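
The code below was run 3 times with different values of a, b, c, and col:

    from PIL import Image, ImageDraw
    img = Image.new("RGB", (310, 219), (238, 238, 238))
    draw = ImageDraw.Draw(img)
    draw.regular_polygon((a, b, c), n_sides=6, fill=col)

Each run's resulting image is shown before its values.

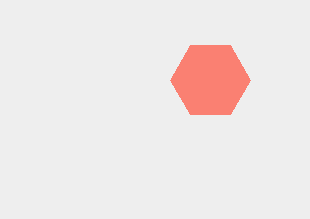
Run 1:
a = 210, b = 80, c = 40, col = 'salmon'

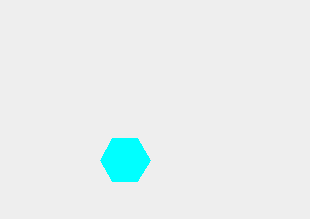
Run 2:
a = 125; b = 160; c = 25; col = 'cyan'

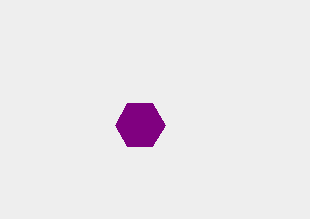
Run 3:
a = 140; b = 125; c = 25; col = 'purple'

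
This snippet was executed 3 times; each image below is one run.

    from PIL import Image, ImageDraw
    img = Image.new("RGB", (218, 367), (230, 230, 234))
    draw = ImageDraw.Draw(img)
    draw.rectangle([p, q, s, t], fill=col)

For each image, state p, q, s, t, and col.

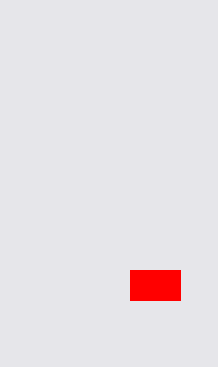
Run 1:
p = 130, q = 270, s = 180, t = 300, col = 'red'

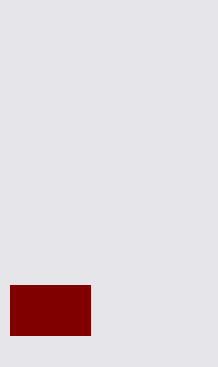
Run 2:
p = 10; q = 285; s = 90; t = 335; col = 'maroon'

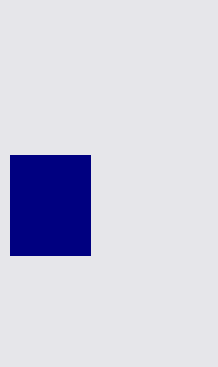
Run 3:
p = 10; q = 155; s = 90; t = 255; col = 'navy'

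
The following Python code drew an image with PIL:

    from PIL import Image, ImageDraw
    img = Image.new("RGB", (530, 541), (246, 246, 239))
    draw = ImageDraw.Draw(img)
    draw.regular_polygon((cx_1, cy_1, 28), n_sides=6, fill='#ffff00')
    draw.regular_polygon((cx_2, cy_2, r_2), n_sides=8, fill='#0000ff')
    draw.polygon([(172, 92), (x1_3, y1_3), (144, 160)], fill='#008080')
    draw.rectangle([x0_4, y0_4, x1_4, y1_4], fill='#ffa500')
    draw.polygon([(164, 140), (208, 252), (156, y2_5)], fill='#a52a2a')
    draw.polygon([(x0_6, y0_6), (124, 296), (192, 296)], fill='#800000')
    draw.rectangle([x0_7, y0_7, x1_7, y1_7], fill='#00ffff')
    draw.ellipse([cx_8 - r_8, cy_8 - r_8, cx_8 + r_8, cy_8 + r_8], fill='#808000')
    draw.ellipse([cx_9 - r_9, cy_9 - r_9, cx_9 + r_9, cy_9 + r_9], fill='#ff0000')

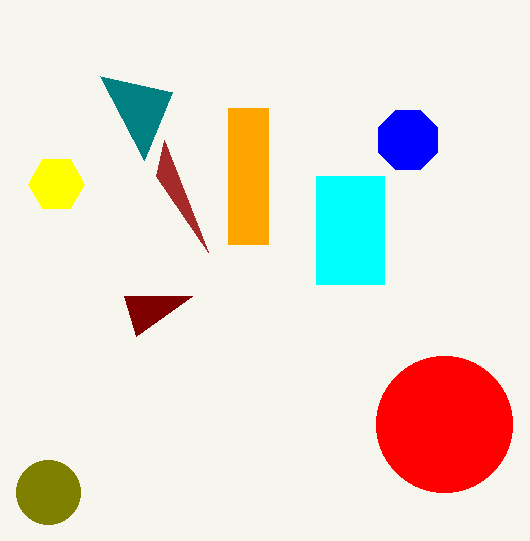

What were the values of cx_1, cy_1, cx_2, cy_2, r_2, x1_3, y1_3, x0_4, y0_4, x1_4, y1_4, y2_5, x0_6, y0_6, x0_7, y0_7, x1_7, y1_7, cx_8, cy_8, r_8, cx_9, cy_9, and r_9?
cx_1 = 56; cy_1 = 184; cx_2 = 408; cy_2 = 140; r_2 = 32; x1_3 = 100; y1_3 = 76; x0_4 = 228; y0_4 = 108; x1_4 = 268; y1_4 = 244; y2_5 = 176; x0_6 = 136; y0_6 = 336; x0_7 = 316; y0_7 = 176; x1_7 = 384; y1_7 = 284; cx_8 = 48; cy_8 = 492; r_8 = 32; cx_9 = 444; cy_9 = 424; r_9 = 68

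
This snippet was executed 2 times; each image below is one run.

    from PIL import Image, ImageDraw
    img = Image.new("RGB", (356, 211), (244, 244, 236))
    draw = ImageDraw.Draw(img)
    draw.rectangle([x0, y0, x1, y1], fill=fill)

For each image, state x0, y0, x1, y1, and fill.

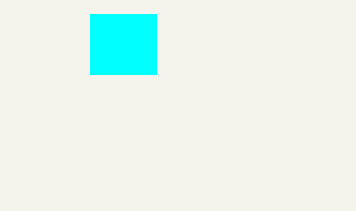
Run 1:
x0 = 90; y0 = 14; x1 = 156; y1 = 74; fill = 'cyan'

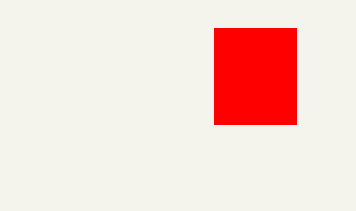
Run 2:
x0 = 214, y0 = 28, x1 = 296, y1 = 124, fill = 'red'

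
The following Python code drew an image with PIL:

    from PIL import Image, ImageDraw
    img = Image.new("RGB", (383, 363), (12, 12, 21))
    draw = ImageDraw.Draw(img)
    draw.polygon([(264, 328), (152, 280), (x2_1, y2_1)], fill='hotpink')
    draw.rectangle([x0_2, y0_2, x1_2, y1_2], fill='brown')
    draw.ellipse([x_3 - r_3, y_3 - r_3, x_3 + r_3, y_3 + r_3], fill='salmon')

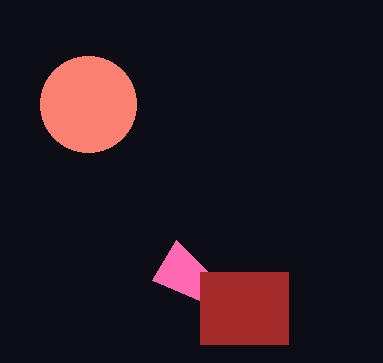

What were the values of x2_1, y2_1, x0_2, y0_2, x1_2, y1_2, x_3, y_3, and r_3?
x2_1 = 176; y2_1 = 240; x0_2 = 200; y0_2 = 272; x1_2 = 288; y1_2 = 344; x_3 = 88; y_3 = 104; r_3 = 48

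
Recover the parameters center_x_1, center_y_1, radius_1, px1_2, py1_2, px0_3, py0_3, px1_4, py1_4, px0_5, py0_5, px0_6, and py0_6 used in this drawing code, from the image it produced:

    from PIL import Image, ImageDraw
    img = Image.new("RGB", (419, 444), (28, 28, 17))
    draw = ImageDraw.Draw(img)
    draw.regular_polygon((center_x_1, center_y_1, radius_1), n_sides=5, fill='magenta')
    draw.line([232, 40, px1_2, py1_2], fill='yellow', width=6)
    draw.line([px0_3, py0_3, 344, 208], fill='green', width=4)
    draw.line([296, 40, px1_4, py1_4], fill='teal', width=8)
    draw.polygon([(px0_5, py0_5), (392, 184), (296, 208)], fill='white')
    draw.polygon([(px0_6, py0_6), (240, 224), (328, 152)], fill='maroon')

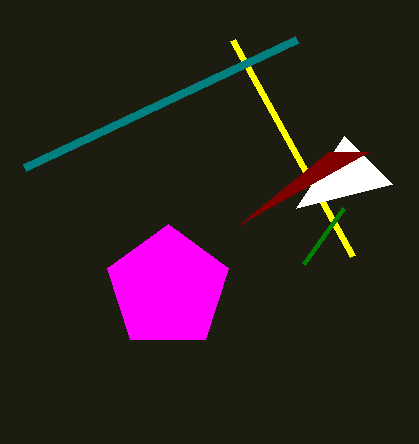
center_x_1 = 168
center_y_1 = 288
radius_1 = 64
px1_2 = 352
py1_2 = 256
px0_3 = 304
py0_3 = 264
px1_4 = 24
py1_4 = 168
px0_5 = 344
py0_5 = 136
px0_6 = 368
py0_6 = 152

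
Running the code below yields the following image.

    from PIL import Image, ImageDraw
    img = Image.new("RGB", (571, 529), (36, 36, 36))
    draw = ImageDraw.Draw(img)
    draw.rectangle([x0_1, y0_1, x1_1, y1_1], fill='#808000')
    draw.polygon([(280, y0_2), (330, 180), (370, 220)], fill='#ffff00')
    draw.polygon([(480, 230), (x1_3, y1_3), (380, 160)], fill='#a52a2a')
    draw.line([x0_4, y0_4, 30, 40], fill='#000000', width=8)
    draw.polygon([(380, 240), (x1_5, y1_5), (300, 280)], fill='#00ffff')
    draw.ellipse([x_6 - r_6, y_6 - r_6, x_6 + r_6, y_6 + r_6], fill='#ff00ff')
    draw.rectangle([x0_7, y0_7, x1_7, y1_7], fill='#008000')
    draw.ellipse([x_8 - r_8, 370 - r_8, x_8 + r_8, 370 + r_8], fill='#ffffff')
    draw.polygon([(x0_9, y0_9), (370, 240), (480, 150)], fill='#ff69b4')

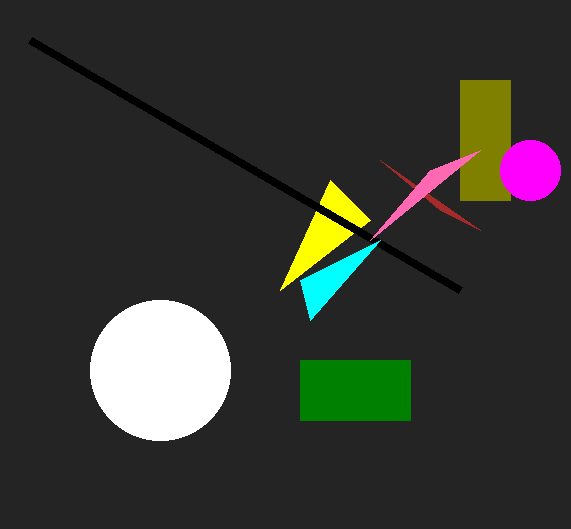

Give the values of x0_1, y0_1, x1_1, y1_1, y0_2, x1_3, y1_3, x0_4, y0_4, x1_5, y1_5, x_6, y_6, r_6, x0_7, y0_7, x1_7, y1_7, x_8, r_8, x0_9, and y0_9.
x0_1 = 460
y0_1 = 80
x1_1 = 510
y1_1 = 200
y0_2 = 290
x1_3 = 440
y1_3 = 210
x0_4 = 460
y0_4 = 290
x1_5 = 310
y1_5 = 320
x_6 = 530
y_6 = 170
r_6 = 30
x0_7 = 300
y0_7 = 360
x1_7 = 410
y1_7 = 420
x_8 = 160
r_8 = 70
x0_9 = 430
y0_9 = 170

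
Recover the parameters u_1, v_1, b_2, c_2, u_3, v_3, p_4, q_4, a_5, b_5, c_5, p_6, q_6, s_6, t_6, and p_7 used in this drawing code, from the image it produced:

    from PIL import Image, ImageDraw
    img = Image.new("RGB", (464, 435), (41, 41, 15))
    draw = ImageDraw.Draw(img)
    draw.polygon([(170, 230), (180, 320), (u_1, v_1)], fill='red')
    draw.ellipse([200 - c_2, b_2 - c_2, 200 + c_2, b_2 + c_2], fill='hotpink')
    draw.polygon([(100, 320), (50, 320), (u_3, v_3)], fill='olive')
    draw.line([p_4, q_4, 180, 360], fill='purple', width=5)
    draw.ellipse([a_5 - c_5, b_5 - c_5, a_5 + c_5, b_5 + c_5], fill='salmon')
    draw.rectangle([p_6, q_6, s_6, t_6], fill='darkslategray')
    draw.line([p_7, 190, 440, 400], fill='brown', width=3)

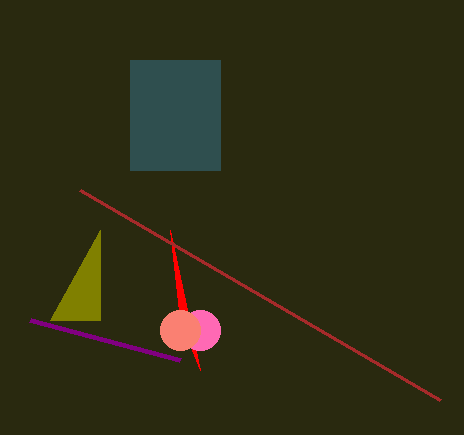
u_1 = 200; v_1 = 370; b_2 = 330; c_2 = 20; u_3 = 100; v_3 = 230; p_4 = 30; q_4 = 320; a_5 = 180; b_5 = 330; c_5 = 20; p_6 = 130; q_6 = 60; s_6 = 220; t_6 = 170; p_7 = 80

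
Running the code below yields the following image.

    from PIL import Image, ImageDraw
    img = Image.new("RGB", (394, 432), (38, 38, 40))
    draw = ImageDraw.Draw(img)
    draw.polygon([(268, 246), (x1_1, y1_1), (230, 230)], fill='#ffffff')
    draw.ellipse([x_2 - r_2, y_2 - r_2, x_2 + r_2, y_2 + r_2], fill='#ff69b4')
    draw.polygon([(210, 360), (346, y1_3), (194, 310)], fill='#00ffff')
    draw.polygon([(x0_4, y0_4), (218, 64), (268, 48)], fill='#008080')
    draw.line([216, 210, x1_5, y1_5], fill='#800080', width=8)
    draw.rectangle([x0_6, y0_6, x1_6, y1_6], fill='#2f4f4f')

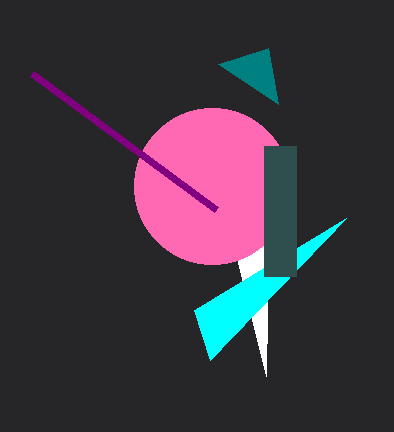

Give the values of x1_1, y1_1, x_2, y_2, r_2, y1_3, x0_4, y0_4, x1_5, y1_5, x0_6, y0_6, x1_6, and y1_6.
x1_1 = 266; y1_1 = 376; x_2 = 212; y_2 = 186; r_2 = 78; y1_3 = 218; x0_4 = 278; y0_4 = 104; x1_5 = 32; y1_5 = 74; x0_6 = 264; y0_6 = 146; x1_6 = 296; y1_6 = 276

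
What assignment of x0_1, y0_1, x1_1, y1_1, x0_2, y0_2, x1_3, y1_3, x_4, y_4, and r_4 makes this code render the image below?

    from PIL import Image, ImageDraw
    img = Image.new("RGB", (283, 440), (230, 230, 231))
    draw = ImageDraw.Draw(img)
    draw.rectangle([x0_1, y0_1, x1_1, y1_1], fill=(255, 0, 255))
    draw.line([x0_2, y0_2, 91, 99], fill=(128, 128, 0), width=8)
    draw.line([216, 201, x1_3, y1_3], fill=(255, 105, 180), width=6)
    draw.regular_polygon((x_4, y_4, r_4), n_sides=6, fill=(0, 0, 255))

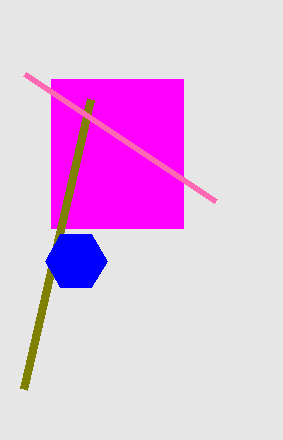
x0_1 = 51; y0_1 = 79; x1_1 = 183; y1_1 = 228; x0_2 = 24; y0_2 = 389; x1_3 = 25; y1_3 = 74; x_4 = 76; y_4 = 261; r_4 = 31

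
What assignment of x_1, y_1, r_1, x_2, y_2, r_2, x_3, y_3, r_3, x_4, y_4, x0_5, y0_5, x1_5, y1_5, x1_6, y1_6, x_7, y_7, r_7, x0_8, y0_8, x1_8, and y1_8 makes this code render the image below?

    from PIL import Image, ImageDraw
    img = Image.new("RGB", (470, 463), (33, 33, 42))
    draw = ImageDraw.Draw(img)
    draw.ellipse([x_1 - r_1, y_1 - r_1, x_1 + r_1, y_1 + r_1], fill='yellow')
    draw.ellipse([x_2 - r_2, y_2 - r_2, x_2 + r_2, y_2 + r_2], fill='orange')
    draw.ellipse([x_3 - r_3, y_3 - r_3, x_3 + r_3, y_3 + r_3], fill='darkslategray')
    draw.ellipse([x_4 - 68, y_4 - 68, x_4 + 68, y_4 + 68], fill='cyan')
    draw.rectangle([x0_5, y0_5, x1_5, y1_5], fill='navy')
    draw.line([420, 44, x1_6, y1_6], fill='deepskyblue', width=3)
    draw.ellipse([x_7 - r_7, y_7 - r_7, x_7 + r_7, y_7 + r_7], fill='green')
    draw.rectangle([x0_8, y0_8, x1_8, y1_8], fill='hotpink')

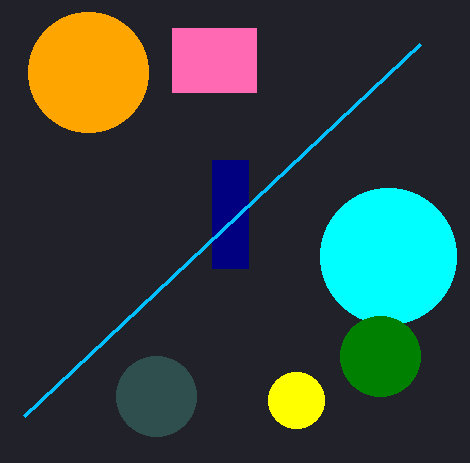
x_1 = 296, y_1 = 400, r_1 = 28, x_2 = 88, y_2 = 72, r_2 = 60, x_3 = 156, y_3 = 396, r_3 = 40, x_4 = 388, y_4 = 256, x0_5 = 212, y0_5 = 160, x1_5 = 248, y1_5 = 268, x1_6 = 24, y1_6 = 416, x_7 = 380, y_7 = 356, r_7 = 40, x0_8 = 172, y0_8 = 28, x1_8 = 256, y1_8 = 92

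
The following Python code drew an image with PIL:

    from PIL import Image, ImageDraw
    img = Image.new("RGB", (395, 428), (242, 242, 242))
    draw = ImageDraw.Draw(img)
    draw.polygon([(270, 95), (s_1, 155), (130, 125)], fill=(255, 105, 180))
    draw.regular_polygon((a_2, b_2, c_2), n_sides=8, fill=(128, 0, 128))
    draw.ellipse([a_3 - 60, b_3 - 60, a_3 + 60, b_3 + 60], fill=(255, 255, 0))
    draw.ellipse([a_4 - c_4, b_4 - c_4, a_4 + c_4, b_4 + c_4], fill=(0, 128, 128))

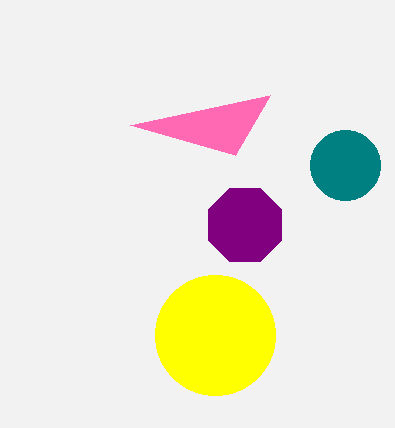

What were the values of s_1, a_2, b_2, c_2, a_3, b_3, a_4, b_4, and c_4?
s_1 = 235
a_2 = 245
b_2 = 225
c_2 = 40
a_3 = 215
b_3 = 335
a_4 = 345
b_4 = 165
c_4 = 35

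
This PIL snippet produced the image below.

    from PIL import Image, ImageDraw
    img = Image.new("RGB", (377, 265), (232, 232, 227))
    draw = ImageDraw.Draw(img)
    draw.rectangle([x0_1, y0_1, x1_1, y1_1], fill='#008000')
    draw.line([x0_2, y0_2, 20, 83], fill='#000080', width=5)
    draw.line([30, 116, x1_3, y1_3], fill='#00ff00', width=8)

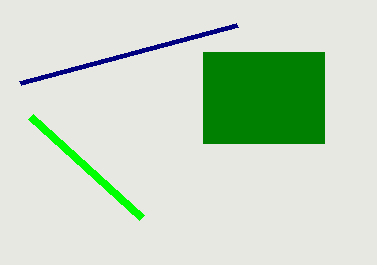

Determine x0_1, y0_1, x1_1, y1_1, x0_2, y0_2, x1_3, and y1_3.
x0_1 = 203
y0_1 = 52
x1_1 = 324
y1_1 = 143
x0_2 = 237
y0_2 = 25
x1_3 = 141
y1_3 = 217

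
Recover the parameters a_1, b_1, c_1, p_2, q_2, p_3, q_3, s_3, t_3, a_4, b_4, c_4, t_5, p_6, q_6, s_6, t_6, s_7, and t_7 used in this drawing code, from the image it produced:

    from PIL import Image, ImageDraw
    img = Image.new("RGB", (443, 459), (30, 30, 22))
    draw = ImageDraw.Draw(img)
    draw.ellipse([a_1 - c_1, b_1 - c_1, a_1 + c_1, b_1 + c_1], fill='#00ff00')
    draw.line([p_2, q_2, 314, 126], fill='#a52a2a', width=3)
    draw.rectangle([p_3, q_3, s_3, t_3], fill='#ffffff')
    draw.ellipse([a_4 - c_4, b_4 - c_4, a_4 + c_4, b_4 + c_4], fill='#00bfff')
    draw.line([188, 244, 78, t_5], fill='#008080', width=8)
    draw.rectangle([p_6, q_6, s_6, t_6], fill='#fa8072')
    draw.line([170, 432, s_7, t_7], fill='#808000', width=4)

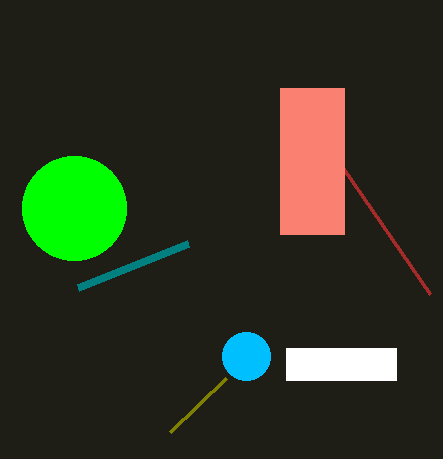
a_1 = 74, b_1 = 208, c_1 = 52, p_2 = 430, q_2 = 294, p_3 = 286, q_3 = 348, s_3 = 396, t_3 = 380, a_4 = 246, b_4 = 356, c_4 = 24, t_5 = 288, p_6 = 280, q_6 = 88, s_6 = 344, t_6 = 234, s_7 = 226, t_7 = 378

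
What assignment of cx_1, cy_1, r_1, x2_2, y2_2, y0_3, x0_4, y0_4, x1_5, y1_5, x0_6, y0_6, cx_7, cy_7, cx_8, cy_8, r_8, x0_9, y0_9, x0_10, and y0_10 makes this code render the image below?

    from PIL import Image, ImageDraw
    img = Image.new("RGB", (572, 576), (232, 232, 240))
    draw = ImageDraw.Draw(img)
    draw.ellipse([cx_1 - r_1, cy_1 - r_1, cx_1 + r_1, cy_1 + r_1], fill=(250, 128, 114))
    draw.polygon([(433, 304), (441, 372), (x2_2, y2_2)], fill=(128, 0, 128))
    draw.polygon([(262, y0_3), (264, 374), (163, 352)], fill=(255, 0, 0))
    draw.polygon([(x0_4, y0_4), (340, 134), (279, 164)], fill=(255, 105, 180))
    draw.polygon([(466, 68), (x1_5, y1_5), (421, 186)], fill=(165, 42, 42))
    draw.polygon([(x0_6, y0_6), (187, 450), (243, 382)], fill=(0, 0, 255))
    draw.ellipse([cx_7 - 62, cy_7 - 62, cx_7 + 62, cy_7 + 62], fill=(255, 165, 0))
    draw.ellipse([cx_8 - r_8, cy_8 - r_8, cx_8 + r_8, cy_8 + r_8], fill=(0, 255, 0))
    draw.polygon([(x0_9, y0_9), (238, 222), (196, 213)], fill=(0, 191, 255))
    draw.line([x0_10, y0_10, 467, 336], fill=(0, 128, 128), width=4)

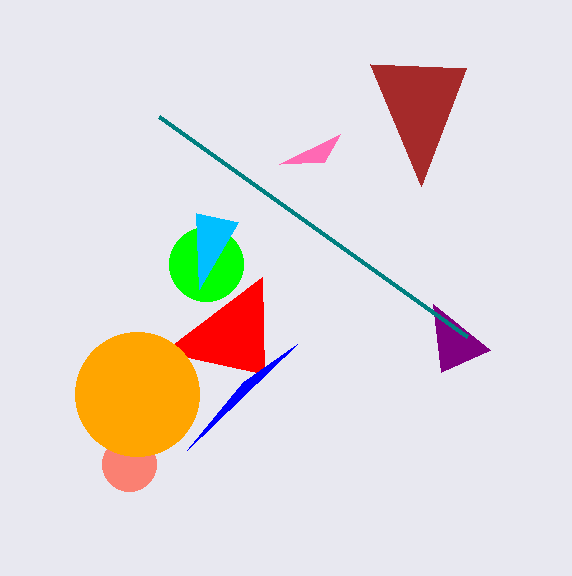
cx_1 = 129
cy_1 = 464
r_1 = 27
x2_2 = 490
y2_2 = 350
y0_3 = 277
x0_4 = 324
y0_4 = 162
x1_5 = 370
y1_5 = 64
x0_6 = 297
y0_6 = 344
cx_7 = 137
cy_7 = 394
cx_8 = 206
cy_8 = 264
r_8 = 37
x0_9 = 199
y0_9 = 289
x0_10 = 159
y0_10 = 116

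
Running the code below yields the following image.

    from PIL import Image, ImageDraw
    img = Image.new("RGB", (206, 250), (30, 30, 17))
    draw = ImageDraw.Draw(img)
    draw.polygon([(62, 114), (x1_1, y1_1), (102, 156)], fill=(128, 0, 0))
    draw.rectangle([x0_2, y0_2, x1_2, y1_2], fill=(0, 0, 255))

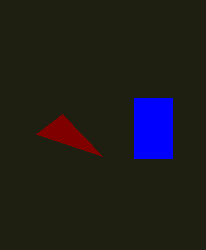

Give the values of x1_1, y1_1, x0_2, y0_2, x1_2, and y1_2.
x1_1 = 36
y1_1 = 134
x0_2 = 134
y0_2 = 98
x1_2 = 172
y1_2 = 158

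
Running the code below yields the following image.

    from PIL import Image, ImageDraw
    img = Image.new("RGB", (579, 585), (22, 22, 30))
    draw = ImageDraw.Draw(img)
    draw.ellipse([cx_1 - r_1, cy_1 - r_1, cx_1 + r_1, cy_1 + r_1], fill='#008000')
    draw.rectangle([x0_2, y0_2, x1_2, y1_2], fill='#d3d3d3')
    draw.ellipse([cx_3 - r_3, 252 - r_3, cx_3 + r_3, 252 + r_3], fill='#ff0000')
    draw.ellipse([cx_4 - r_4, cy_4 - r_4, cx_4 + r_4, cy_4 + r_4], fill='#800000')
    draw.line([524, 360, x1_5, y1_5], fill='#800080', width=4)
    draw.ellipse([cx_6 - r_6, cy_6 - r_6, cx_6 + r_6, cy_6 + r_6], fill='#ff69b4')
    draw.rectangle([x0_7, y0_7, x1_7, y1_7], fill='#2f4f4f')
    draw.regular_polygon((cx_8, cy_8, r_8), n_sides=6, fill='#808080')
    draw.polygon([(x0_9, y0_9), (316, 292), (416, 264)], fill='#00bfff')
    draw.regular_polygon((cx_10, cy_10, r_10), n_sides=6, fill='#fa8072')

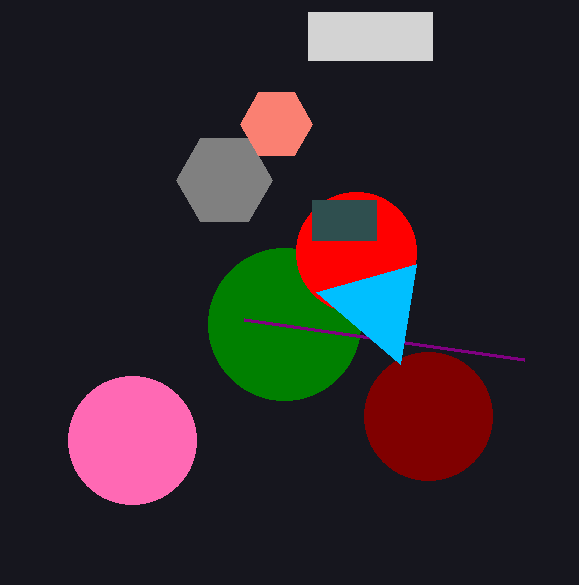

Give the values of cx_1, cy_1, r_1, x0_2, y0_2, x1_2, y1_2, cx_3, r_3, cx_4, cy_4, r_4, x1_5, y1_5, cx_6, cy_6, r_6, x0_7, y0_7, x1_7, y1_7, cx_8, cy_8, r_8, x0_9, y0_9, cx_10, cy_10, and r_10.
cx_1 = 284, cy_1 = 324, r_1 = 76, x0_2 = 308, y0_2 = 12, x1_2 = 432, y1_2 = 60, cx_3 = 356, r_3 = 60, cx_4 = 428, cy_4 = 416, r_4 = 64, x1_5 = 244, y1_5 = 320, cx_6 = 132, cy_6 = 440, r_6 = 64, x0_7 = 312, y0_7 = 200, x1_7 = 376, y1_7 = 240, cx_8 = 224, cy_8 = 180, r_8 = 48, x0_9 = 400, y0_9 = 364, cx_10 = 276, cy_10 = 124, r_10 = 36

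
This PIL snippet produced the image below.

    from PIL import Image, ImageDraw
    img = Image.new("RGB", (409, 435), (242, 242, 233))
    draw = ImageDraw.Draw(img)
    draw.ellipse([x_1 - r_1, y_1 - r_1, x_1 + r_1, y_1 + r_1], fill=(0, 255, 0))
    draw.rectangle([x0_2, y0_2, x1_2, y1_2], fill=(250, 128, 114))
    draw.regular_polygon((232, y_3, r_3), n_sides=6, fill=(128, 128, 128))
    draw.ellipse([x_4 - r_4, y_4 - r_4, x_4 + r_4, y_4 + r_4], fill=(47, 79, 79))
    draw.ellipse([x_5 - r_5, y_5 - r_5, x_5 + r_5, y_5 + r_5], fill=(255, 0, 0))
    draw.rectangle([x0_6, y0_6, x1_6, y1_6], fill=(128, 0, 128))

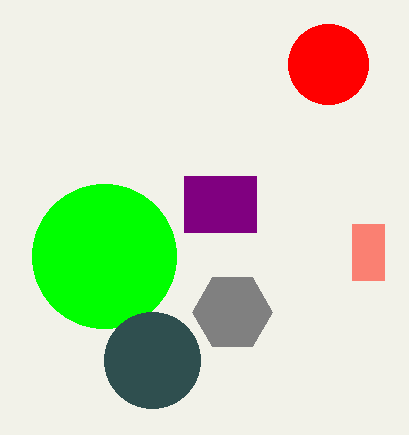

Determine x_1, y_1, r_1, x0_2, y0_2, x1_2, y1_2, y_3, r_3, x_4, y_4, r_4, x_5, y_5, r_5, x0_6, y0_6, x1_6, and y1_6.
x_1 = 104, y_1 = 256, r_1 = 72, x0_2 = 352, y0_2 = 224, x1_2 = 384, y1_2 = 280, y_3 = 312, r_3 = 40, x_4 = 152, y_4 = 360, r_4 = 48, x_5 = 328, y_5 = 64, r_5 = 40, x0_6 = 184, y0_6 = 176, x1_6 = 256, y1_6 = 232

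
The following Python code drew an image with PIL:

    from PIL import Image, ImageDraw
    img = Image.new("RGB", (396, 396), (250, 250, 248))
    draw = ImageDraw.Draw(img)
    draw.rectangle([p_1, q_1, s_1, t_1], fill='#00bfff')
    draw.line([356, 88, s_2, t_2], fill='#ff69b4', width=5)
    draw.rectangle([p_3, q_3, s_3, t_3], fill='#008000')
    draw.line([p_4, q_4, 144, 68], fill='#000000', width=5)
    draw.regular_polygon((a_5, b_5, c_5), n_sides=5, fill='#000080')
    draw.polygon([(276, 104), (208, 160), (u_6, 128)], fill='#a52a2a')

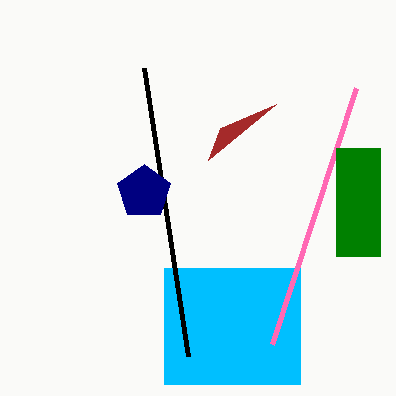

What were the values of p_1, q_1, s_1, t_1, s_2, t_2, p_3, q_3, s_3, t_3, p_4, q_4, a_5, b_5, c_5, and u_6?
p_1 = 164; q_1 = 268; s_1 = 300; t_1 = 384; s_2 = 272; t_2 = 344; p_3 = 336; q_3 = 148; s_3 = 380; t_3 = 256; p_4 = 188; q_4 = 356; a_5 = 144; b_5 = 192; c_5 = 28; u_6 = 220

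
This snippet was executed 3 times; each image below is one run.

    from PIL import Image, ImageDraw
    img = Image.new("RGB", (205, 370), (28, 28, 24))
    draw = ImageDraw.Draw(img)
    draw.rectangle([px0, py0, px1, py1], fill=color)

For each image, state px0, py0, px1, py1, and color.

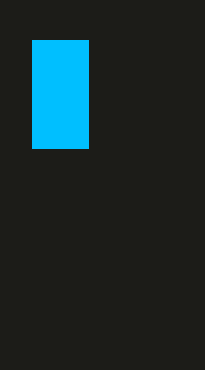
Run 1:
px0 = 32; py0 = 40; px1 = 88; py1 = 148; color = 'deepskyblue'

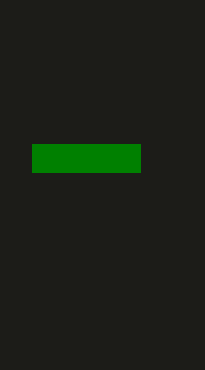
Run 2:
px0 = 32
py0 = 144
px1 = 140
py1 = 172
color = 'green'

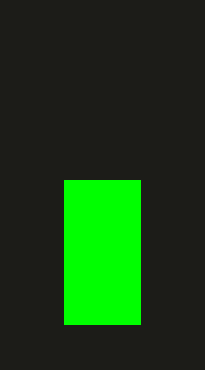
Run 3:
px0 = 64
py0 = 180
px1 = 140
py1 = 324
color = 'lime'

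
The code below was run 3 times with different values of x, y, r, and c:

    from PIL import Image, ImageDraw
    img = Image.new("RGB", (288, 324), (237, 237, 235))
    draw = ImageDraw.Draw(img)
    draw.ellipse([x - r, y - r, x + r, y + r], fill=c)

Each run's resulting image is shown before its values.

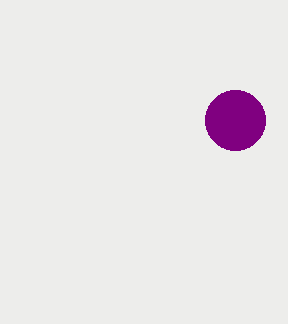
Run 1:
x = 235
y = 120
r = 30
c = 'purple'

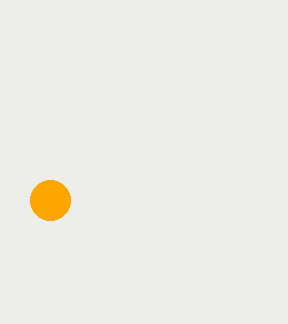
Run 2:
x = 50, y = 200, r = 20, c = 'orange'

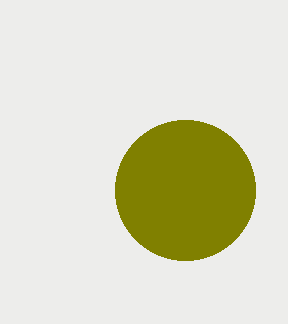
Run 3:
x = 185; y = 190; r = 70; c = 'olive'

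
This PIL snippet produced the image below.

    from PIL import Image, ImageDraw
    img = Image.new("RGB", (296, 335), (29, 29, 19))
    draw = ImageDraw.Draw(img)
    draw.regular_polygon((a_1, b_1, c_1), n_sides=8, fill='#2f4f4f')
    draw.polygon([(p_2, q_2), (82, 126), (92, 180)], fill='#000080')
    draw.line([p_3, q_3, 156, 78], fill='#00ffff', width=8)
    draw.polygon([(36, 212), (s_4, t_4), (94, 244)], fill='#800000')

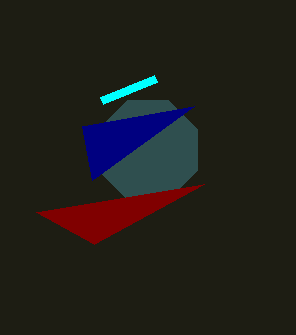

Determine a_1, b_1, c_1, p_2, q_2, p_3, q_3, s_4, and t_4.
a_1 = 148, b_1 = 150, c_1 = 54, p_2 = 194, q_2 = 106, p_3 = 102, q_3 = 100, s_4 = 204, t_4 = 184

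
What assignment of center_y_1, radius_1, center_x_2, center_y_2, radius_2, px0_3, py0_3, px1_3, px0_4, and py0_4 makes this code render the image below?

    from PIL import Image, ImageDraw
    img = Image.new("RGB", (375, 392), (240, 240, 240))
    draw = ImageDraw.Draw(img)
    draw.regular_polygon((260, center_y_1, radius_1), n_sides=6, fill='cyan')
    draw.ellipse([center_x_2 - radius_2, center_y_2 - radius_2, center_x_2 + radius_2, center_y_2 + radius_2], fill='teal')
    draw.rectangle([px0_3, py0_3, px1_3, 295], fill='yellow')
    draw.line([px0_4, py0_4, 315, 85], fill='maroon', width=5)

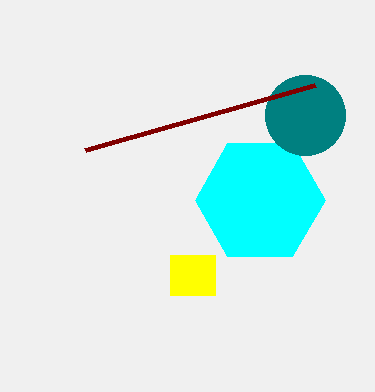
center_y_1 = 200, radius_1 = 65, center_x_2 = 305, center_y_2 = 115, radius_2 = 40, px0_3 = 170, py0_3 = 255, px1_3 = 215, px0_4 = 85, py0_4 = 150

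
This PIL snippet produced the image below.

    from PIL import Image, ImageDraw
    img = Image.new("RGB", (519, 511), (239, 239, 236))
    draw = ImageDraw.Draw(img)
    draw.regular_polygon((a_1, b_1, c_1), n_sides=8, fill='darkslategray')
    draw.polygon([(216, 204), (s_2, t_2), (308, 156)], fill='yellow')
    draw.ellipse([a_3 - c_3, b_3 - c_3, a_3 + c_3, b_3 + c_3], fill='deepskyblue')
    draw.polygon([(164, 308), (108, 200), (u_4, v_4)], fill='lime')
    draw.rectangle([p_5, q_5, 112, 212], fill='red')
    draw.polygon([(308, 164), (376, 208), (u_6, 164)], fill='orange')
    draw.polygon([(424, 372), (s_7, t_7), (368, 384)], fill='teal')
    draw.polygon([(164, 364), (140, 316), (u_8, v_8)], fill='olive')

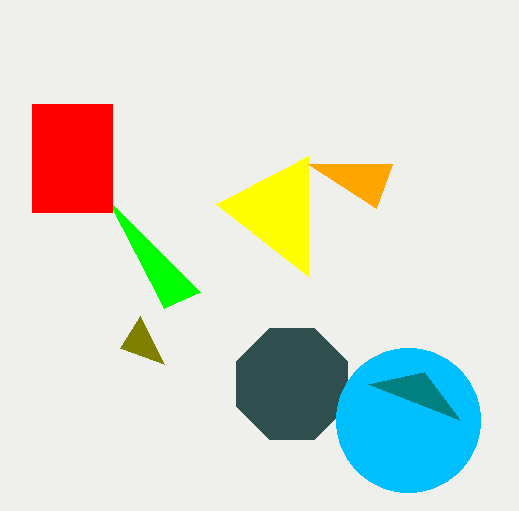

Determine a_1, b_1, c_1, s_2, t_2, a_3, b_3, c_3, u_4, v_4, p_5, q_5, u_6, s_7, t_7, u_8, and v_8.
a_1 = 292
b_1 = 384
c_1 = 60
s_2 = 308
t_2 = 276
a_3 = 408
b_3 = 420
c_3 = 72
u_4 = 200
v_4 = 292
p_5 = 32
q_5 = 104
u_6 = 392
s_7 = 460
t_7 = 420
u_8 = 120
v_8 = 348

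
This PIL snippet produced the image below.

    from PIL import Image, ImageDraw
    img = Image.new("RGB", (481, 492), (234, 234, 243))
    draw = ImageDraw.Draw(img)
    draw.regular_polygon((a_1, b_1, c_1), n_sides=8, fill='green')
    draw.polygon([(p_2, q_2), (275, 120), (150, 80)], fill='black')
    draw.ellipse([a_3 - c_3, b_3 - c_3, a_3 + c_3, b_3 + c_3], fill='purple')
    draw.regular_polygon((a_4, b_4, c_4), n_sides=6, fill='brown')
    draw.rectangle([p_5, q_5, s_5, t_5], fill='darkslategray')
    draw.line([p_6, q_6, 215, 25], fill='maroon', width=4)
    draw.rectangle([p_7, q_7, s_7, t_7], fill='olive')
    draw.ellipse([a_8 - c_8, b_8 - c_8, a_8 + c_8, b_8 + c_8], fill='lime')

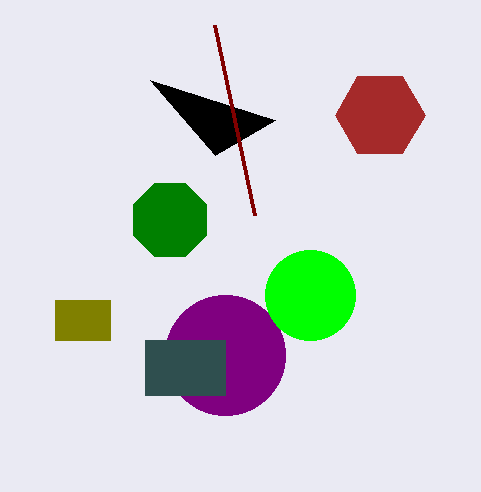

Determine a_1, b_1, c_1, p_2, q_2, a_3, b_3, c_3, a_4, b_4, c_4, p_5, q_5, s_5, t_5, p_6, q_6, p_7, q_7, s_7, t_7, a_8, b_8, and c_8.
a_1 = 170; b_1 = 220; c_1 = 40; p_2 = 215; q_2 = 155; a_3 = 225; b_3 = 355; c_3 = 60; a_4 = 380; b_4 = 115; c_4 = 45; p_5 = 145; q_5 = 340; s_5 = 225; t_5 = 395; p_6 = 255; q_6 = 215; p_7 = 55; q_7 = 300; s_7 = 110; t_7 = 340; a_8 = 310; b_8 = 295; c_8 = 45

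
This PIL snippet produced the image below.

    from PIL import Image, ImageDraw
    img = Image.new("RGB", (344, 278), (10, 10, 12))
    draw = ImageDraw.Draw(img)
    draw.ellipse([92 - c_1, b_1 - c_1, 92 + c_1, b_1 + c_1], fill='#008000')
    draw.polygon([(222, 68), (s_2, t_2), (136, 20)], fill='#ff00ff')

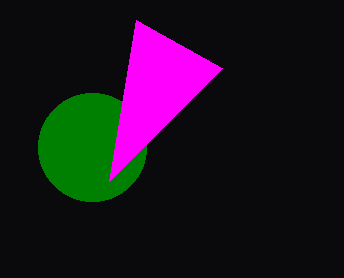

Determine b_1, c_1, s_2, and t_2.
b_1 = 147, c_1 = 54, s_2 = 109, t_2 = 181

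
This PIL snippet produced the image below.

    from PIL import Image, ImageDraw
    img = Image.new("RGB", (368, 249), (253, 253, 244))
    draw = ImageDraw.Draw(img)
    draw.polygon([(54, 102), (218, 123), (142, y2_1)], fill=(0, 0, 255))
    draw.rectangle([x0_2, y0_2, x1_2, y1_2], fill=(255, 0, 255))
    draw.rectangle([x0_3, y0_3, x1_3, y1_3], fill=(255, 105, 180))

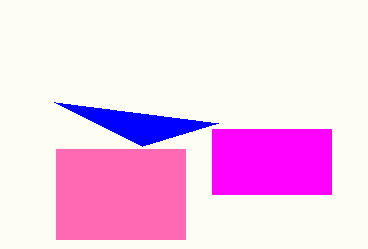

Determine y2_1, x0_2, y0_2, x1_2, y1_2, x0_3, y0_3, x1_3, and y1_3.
y2_1 = 146
x0_2 = 212
y0_2 = 129
x1_2 = 331
y1_2 = 194
x0_3 = 56
y0_3 = 149
x1_3 = 185
y1_3 = 239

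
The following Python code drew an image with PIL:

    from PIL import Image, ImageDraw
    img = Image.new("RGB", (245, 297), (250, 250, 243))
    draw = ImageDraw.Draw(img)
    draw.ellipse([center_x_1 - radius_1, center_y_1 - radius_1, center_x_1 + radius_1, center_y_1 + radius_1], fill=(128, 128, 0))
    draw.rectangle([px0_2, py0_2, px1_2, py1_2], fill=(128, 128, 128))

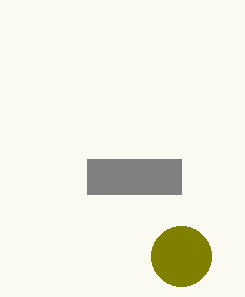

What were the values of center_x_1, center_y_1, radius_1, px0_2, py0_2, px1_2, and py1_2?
center_x_1 = 181; center_y_1 = 256; radius_1 = 30; px0_2 = 87; py0_2 = 159; px1_2 = 181; py1_2 = 194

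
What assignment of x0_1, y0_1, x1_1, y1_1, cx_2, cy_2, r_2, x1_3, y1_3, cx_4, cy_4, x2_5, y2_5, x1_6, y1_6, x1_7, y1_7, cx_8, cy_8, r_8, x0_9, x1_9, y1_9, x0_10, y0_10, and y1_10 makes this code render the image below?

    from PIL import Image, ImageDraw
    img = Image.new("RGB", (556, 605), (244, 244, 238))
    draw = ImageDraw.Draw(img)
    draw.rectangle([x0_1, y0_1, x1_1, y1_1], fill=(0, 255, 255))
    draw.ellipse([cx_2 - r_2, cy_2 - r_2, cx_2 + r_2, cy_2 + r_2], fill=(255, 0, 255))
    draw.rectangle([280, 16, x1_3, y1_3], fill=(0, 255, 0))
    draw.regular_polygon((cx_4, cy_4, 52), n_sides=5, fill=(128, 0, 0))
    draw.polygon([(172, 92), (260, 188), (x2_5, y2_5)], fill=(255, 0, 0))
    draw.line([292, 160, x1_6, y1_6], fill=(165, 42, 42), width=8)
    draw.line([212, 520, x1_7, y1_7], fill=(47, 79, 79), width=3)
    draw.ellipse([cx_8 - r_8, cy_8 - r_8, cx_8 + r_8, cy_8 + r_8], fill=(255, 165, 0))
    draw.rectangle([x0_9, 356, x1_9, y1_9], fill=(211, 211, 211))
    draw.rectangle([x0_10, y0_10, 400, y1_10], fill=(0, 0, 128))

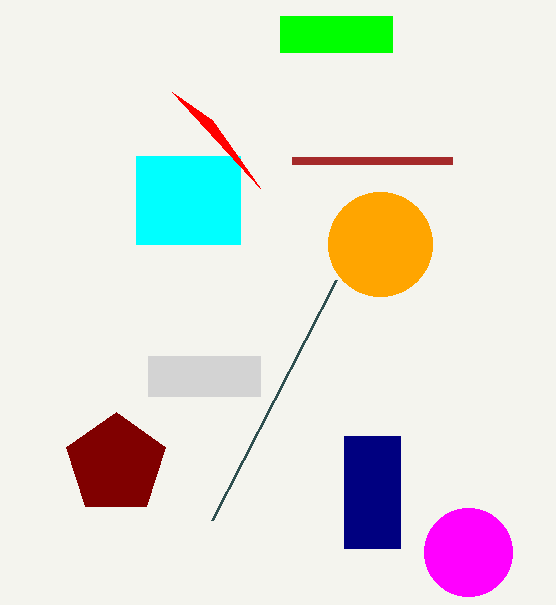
x0_1 = 136
y0_1 = 156
x1_1 = 240
y1_1 = 244
cx_2 = 468
cy_2 = 552
r_2 = 44
x1_3 = 392
y1_3 = 52
cx_4 = 116
cy_4 = 464
x2_5 = 212
y2_5 = 120
x1_6 = 452
y1_6 = 160
x1_7 = 336
y1_7 = 280
cx_8 = 380
cy_8 = 244
r_8 = 52
x0_9 = 148
x1_9 = 260
y1_9 = 396
x0_10 = 344
y0_10 = 436
y1_10 = 548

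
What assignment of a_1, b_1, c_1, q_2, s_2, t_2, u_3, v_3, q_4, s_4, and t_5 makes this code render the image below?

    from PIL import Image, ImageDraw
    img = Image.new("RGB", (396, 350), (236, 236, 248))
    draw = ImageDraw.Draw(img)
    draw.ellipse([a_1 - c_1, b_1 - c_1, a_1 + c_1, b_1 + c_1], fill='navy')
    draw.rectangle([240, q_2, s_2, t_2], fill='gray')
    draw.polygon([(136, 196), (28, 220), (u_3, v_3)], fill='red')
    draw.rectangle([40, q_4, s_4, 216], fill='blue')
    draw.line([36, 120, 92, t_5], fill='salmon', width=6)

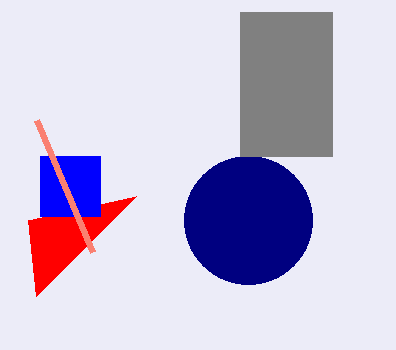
a_1 = 248, b_1 = 220, c_1 = 64, q_2 = 12, s_2 = 332, t_2 = 156, u_3 = 36, v_3 = 296, q_4 = 156, s_4 = 100, t_5 = 252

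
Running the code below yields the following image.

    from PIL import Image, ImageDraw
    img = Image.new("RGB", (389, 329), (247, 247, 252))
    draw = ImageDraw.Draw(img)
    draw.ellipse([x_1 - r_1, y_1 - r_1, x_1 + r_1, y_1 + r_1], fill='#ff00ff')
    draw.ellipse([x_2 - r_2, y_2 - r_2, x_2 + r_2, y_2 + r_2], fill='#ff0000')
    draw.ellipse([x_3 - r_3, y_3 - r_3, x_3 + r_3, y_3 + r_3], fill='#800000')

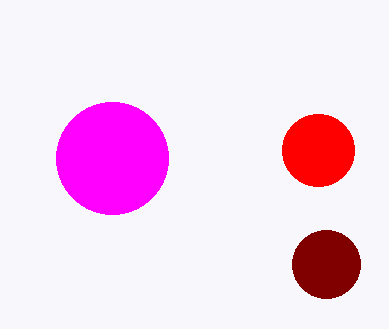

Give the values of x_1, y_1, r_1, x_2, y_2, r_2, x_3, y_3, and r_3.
x_1 = 112
y_1 = 158
r_1 = 56
x_2 = 318
y_2 = 150
r_2 = 36
x_3 = 326
y_3 = 264
r_3 = 34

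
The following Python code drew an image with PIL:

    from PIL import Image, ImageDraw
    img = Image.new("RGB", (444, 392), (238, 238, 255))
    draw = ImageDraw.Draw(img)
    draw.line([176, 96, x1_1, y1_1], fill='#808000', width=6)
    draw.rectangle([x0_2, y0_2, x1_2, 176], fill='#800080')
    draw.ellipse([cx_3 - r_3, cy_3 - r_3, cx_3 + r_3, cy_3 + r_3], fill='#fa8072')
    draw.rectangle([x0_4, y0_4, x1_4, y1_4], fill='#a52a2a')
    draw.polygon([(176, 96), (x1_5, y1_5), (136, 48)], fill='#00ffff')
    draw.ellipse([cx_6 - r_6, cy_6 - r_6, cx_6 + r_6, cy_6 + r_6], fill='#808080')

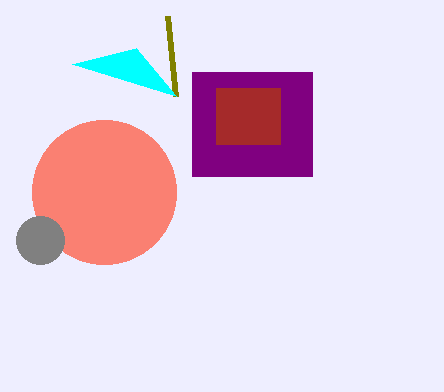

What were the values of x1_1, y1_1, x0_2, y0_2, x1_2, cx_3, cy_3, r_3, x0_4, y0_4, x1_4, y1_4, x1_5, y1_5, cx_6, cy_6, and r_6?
x1_1 = 168; y1_1 = 16; x0_2 = 192; y0_2 = 72; x1_2 = 312; cx_3 = 104; cy_3 = 192; r_3 = 72; x0_4 = 216; y0_4 = 88; x1_4 = 280; y1_4 = 144; x1_5 = 72; y1_5 = 64; cx_6 = 40; cy_6 = 240; r_6 = 24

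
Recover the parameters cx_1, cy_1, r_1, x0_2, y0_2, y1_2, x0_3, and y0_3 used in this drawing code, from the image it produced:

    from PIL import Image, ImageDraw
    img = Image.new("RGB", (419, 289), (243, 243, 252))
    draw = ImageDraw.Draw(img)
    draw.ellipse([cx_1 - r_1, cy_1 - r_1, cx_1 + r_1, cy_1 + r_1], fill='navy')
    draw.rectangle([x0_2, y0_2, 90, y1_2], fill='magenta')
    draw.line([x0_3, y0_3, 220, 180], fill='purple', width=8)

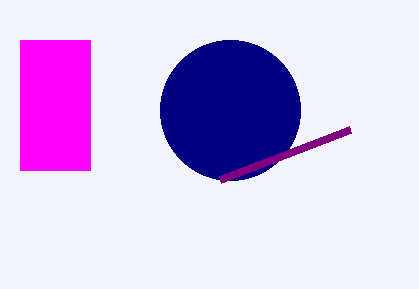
cx_1 = 230, cy_1 = 110, r_1 = 70, x0_2 = 20, y0_2 = 40, y1_2 = 170, x0_3 = 350, y0_3 = 130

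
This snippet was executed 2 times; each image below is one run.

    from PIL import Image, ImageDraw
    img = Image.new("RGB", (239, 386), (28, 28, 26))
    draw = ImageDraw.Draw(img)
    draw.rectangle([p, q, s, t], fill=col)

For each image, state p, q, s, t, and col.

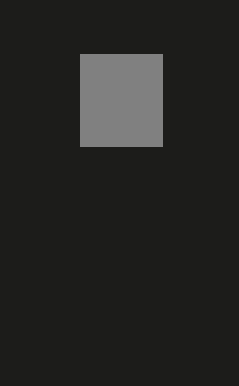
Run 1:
p = 80, q = 54, s = 162, t = 146, col = 'gray'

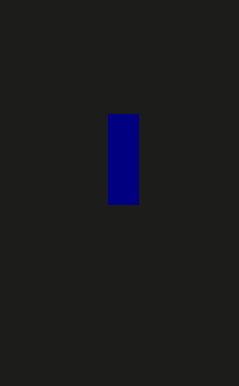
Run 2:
p = 108; q = 114; s = 138; t = 204; col = 'navy'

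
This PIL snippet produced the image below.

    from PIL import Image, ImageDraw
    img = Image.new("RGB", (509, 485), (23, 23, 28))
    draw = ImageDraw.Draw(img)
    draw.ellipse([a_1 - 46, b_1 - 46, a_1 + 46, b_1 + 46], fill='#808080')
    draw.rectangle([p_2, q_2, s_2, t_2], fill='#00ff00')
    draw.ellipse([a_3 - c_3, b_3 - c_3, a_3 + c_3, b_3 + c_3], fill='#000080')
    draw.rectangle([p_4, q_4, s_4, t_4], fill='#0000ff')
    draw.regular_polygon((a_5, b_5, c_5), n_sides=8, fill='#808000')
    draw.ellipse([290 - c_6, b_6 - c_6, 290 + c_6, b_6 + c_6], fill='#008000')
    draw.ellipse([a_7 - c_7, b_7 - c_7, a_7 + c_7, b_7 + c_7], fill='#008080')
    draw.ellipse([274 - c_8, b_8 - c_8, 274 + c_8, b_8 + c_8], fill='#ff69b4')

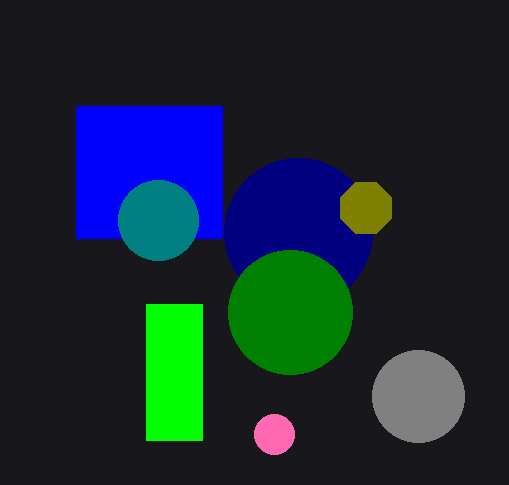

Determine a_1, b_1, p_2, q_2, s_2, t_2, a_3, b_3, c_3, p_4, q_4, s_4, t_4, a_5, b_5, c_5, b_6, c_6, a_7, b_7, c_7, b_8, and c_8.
a_1 = 418, b_1 = 396, p_2 = 146, q_2 = 304, s_2 = 202, t_2 = 440, a_3 = 298, b_3 = 232, c_3 = 74, p_4 = 76, q_4 = 106, s_4 = 222, t_4 = 238, a_5 = 366, b_5 = 208, c_5 = 28, b_6 = 312, c_6 = 62, a_7 = 158, b_7 = 220, c_7 = 40, b_8 = 434, c_8 = 20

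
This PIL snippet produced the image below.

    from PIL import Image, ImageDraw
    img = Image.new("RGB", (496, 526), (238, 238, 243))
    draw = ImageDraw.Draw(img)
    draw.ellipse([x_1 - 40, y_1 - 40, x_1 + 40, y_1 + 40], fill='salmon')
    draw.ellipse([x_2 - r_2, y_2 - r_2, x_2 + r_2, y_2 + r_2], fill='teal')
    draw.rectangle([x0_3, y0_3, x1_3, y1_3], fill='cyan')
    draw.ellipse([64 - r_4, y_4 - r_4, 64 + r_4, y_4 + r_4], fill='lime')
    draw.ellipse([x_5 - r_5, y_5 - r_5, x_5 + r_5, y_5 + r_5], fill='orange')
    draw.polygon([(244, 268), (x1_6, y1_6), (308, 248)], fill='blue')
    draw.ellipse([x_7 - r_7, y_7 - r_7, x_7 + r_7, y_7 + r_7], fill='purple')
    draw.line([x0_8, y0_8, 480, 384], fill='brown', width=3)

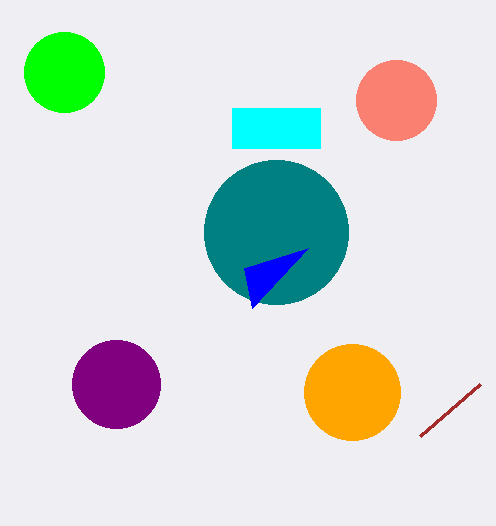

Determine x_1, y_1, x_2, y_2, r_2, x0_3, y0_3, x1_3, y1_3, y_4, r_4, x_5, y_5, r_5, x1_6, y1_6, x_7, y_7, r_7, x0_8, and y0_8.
x_1 = 396, y_1 = 100, x_2 = 276, y_2 = 232, r_2 = 72, x0_3 = 232, y0_3 = 108, x1_3 = 320, y1_3 = 148, y_4 = 72, r_4 = 40, x_5 = 352, y_5 = 392, r_5 = 48, x1_6 = 252, y1_6 = 308, x_7 = 116, y_7 = 384, r_7 = 44, x0_8 = 420, y0_8 = 436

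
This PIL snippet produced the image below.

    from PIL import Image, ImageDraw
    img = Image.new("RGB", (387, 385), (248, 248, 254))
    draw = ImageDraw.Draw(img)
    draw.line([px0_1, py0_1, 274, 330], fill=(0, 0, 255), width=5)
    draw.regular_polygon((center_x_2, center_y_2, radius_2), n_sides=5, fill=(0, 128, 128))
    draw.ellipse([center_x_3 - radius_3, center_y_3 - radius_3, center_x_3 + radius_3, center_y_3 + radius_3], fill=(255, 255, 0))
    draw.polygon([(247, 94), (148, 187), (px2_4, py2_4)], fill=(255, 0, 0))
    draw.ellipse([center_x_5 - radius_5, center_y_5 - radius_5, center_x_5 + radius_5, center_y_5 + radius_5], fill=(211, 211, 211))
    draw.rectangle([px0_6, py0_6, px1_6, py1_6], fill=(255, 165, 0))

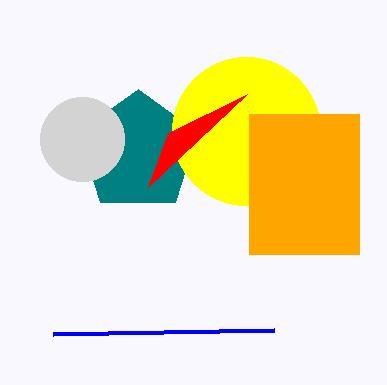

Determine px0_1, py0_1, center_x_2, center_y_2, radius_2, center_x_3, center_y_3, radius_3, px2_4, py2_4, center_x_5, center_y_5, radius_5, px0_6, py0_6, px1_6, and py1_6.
px0_1 = 53
py0_1 = 334
center_x_2 = 138
center_y_2 = 152
radius_2 = 63
center_x_3 = 246
center_y_3 = 131
radius_3 = 74
px2_4 = 168
py2_4 = 133
center_x_5 = 82
center_y_5 = 139
radius_5 = 42
px0_6 = 249
py0_6 = 114
px1_6 = 359
py1_6 = 254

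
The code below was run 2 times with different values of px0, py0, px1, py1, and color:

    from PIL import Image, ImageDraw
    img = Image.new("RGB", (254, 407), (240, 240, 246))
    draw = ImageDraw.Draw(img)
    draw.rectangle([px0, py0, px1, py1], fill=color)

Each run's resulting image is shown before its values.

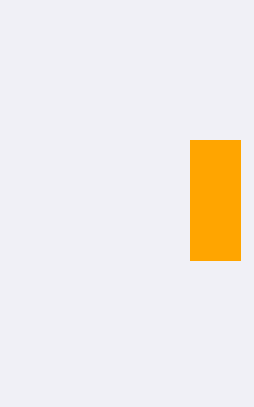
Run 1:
px0 = 190, py0 = 140, px1 = 240, py1 = 260, color = 'orange'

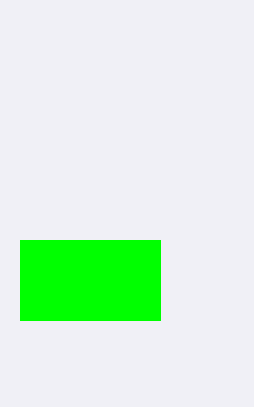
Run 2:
px0 = 20
py0 = 240
px1 = 160
py1 = 320
color = 'lime'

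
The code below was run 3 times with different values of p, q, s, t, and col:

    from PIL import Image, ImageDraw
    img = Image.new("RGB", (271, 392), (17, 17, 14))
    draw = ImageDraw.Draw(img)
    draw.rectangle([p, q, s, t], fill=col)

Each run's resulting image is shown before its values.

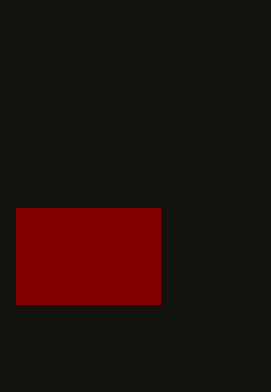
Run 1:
p = 16; q = 208; s = 160; t = 304; col = 'maroon'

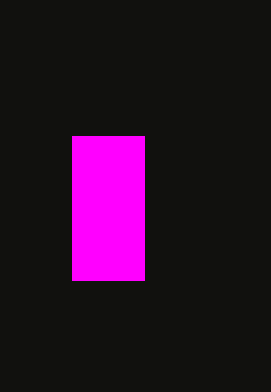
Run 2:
p = 72; q = 136; s = 144; t = 280; col = 'magenta'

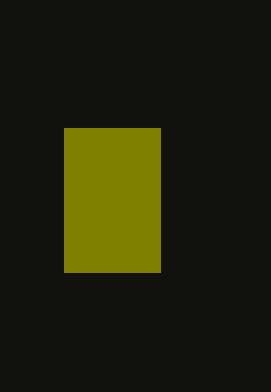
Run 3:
p = 64, q = 128, s = 160, t = 272, col = 'olive'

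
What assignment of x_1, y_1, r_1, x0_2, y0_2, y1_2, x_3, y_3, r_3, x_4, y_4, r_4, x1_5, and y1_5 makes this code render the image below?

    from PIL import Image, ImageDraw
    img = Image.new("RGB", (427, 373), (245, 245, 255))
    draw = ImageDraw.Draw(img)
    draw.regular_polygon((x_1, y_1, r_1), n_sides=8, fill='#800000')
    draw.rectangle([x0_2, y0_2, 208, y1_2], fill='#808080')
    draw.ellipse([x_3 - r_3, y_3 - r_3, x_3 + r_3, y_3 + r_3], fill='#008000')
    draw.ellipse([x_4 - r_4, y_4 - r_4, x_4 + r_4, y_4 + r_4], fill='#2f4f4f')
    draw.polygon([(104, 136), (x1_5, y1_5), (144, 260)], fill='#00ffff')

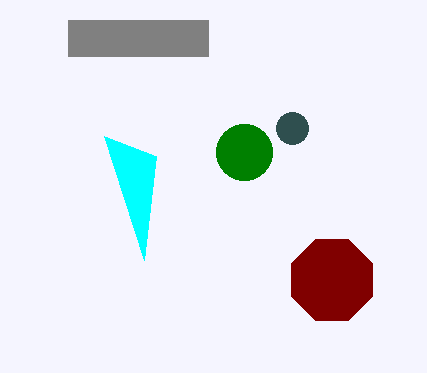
x_1 = 332
y_1 = 280
r_1 = 44
x0_2 = 68
y0_2 = 20
y1_2 = 56
x_3 = 244
y_3 = 152
r_3 = 28
x_4 = 292
y_4 = 128
r_4 = 16
x1_5 = 156
y1_5 = 156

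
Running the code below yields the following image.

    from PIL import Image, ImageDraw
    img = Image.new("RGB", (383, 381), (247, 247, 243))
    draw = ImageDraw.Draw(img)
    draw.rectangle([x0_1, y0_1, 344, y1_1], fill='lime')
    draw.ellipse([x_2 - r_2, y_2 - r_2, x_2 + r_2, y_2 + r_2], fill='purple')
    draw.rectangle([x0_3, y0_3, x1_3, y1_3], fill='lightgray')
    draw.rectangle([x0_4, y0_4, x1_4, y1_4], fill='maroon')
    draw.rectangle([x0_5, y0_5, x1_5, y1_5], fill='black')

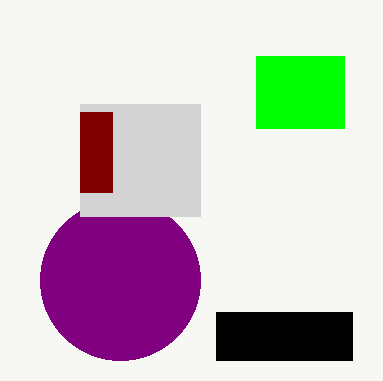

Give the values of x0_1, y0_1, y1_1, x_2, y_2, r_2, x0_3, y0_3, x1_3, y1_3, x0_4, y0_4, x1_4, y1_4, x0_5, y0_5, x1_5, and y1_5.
x0_1 = 256
y0_1 = 56
y1_1 = 128
x_2 = 120
y_2 = 280
r_2 = 80
x0_3 = 80
y0_3 = 104
x1_3 = 200
y1_3 = 216
x0_4 = 80
y0_4 = 112
x1_4 = 112
y1_4 = 192
x0_5 = 216
y0_5 = 312
x1_5 = 352
y1_5 = 360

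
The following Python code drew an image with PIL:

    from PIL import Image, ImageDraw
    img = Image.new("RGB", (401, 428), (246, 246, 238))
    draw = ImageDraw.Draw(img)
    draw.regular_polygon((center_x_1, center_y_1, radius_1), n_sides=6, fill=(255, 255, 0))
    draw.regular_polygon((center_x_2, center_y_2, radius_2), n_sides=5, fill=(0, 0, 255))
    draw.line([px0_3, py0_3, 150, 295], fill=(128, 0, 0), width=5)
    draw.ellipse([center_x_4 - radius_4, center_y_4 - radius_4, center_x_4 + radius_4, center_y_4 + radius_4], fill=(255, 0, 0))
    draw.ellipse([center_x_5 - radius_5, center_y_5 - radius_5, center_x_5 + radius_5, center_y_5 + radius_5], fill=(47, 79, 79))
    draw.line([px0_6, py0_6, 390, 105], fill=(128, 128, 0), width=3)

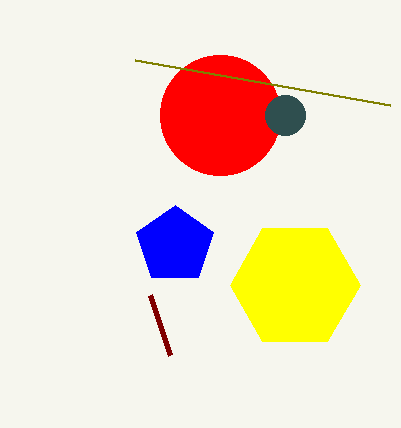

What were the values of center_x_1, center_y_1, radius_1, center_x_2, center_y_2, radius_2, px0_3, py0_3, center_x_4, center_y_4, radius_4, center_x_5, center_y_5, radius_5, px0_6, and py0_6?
center_x_1 = 295, center_y_1 = 285, radius_1 = 65, center_x_2 = 175, center_y_2 = 245, radius_2 = 40, px0_3 = 170, py0_3 = 355, center_x_4 = 220, center_y_4 = 115, radius_4 = 60, center_x_5 = 285, center_y_5 = 115, radius_5 = 20, px0_6 = 135, py0_6 = 60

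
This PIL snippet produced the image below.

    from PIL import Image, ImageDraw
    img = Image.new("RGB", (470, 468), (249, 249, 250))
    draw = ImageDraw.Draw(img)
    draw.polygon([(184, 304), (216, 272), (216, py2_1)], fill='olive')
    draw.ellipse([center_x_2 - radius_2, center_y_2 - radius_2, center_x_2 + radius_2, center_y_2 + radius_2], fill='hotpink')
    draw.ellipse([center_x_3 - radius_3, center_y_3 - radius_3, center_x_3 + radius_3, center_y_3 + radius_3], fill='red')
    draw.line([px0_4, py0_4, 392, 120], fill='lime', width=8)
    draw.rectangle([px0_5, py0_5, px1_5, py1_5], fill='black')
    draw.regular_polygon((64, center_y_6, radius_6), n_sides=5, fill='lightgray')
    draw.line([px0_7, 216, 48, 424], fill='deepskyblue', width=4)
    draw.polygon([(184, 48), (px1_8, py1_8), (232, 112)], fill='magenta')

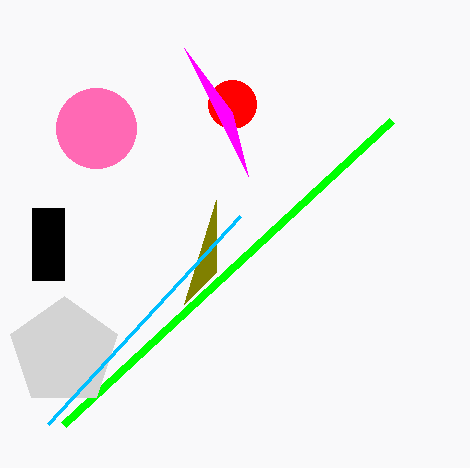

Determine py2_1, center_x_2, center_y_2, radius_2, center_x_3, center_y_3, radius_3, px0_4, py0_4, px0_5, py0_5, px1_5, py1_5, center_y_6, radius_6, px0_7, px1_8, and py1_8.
py2_1 = 200; center_x_2 = 96; center_y_2 = 128; radius_2 = 40; center_x_3 = 232; center_y_3 = 104; radius_3 = 24; px0_4 = 64; py0_4 = 424; px0_5 = 32; py0_5 = 208; px1_5 = 64; py1_5 = 280; center_y_6 = 352; radius_6 = 56; px0_7 = 240; px1_8 = 248; py1_8 = 176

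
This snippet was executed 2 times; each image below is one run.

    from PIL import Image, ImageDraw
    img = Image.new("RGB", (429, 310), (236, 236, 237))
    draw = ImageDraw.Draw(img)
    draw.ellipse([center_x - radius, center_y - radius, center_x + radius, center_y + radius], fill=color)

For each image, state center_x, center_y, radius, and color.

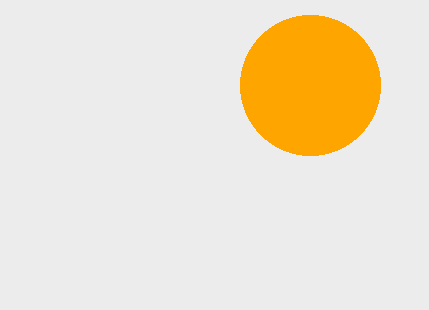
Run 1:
center_x = 310
center_y = 85
radius = 70
color = 'orange'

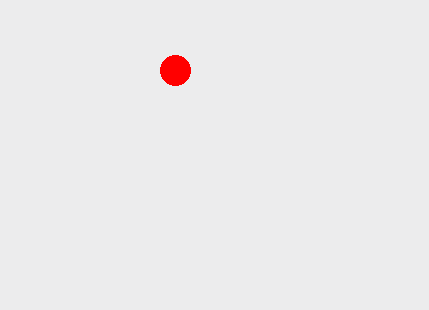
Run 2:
center_x = 175
center_y = 70
radius = 15
color = 'red'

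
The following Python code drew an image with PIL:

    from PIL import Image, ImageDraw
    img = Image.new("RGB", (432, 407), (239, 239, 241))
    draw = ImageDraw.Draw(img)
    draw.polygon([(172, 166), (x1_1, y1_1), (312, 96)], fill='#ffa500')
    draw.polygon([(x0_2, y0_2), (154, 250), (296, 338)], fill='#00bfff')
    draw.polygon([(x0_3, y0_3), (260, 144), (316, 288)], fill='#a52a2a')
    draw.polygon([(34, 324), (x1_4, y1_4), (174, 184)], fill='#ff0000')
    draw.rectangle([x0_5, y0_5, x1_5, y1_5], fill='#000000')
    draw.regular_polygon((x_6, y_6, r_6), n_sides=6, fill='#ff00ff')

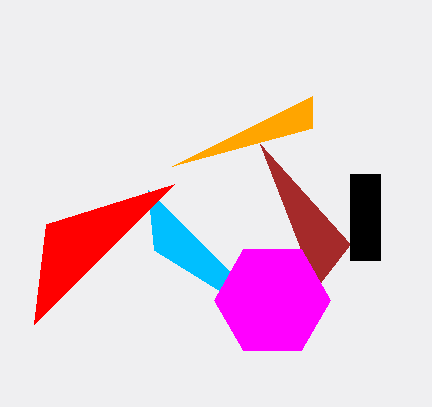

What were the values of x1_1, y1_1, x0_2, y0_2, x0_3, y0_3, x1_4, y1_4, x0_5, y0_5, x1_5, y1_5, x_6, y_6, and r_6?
x1_1 = 312, y1_1 = 128, x0_2 = 148, y0_2 = 190, x0_3 = 350, y0_3 = 244, x1_4 = 46, y1_4 = 224, x0_5 = 350, y0_5 = 174, x1_5 = 380, y1_5 = 260, x_6 = 272, y_6 = 300, r_6 = 58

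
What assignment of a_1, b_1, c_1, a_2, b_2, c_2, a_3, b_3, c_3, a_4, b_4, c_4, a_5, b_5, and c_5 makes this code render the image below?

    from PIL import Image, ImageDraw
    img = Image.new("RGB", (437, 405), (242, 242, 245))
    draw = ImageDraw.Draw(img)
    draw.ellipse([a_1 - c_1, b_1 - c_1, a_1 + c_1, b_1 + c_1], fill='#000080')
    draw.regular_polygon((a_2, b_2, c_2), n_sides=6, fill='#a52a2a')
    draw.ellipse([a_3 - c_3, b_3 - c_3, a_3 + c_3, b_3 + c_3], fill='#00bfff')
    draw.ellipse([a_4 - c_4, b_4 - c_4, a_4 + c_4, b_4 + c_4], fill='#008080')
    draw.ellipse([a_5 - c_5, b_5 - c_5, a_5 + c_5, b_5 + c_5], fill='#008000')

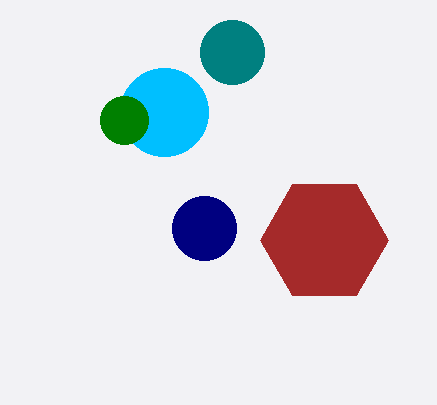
a_1 = 204; b_1 = 228; c_1 = 32; a_2 = 324; b_2 = 240; c_2 = 64; a_3 = 164; b_3 = 112; c_3 = 44; a_4 = 232; b_4 = 52; c_4 = 32; a_5 = 124; b_5 = 120; c_5 = 24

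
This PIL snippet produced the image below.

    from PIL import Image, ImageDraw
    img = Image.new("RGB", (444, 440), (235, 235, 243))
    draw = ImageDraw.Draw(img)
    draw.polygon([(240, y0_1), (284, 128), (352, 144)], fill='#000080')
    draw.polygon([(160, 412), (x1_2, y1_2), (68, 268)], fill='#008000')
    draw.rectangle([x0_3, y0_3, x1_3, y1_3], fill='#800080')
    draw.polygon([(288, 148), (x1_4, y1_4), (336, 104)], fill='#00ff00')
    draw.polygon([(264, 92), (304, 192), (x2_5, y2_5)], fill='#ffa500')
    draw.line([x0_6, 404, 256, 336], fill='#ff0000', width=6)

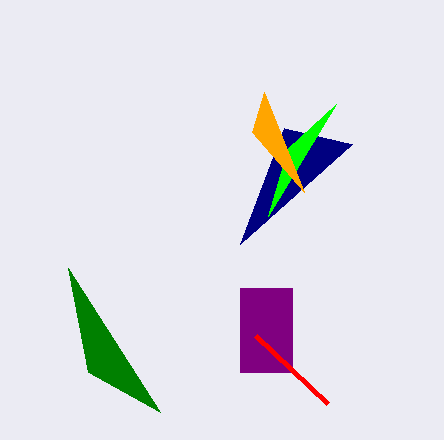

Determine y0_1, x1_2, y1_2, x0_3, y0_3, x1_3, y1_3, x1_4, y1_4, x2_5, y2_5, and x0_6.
y0_1 = 244, x1_2 = 88, y1_2 = 372, x0_3 = 240, y0_3 = 288, x1_3 = 292, y1_3 = 372, x1_4 = 268, y1_4 = 216, x2_5 = 252, y2_5 = 132, x0_6 = 328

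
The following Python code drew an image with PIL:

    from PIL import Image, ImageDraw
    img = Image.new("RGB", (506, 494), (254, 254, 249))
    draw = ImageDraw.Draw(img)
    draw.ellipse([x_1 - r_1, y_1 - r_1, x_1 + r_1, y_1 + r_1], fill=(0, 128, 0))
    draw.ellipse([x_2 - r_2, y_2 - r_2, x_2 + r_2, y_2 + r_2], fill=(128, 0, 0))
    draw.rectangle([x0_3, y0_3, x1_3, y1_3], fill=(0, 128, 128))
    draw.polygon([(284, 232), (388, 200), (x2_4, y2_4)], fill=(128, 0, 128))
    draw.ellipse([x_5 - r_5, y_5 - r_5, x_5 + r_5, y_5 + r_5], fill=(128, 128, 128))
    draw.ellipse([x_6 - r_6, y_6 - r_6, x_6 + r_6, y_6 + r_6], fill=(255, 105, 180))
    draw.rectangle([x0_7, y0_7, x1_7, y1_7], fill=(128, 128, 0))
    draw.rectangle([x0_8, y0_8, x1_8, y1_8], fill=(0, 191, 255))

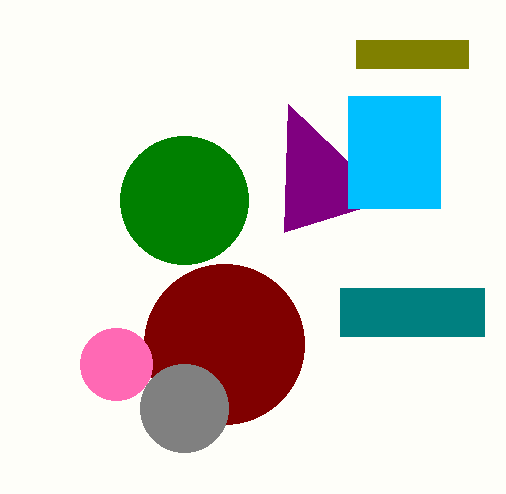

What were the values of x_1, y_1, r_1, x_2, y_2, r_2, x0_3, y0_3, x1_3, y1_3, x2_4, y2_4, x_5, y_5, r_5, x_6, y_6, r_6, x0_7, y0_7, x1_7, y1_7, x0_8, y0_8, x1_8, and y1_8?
x_1 = 184, y_1 = 200, r_1 = 64, x_2 = 224, y_2 = 344, r_2 = 80, x0_3 = 340, y0_3 = 288, x1_3 = 484, y1_3 = 336, x2_4 = 288, y2_4 = 104, x_5 = 184, y_5 = 408, r_5 = 44, x_6 = 116, y_6 = 364, r_6 = 36, x0_7 = 356, y0_7 = 40, x1_7 = 468, y1_7 = 68, x0_8 = 348, y0_8 = 96, x1_8 = 440, y1_8 = 208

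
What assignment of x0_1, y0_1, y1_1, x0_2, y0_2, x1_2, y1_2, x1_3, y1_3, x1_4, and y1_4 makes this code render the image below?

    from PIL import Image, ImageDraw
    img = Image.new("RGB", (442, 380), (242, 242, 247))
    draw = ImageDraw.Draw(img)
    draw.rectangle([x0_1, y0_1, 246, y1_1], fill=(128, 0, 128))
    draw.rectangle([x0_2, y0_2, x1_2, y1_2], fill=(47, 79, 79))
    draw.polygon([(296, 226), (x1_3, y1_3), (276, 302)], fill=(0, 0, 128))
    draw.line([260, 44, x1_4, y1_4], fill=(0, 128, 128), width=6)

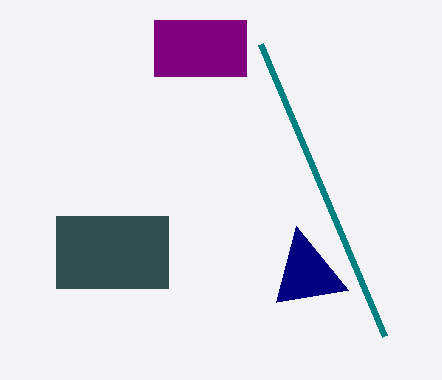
x0_1 = 154, y0_1 = 20, y1_1 = 76, x0_2 = 56, y0_2 = 216, x1_2 = 168, y1_2 = 288, x1_3 = 348, y1_3 = 290, x1_4 = 384, y1_4 = 336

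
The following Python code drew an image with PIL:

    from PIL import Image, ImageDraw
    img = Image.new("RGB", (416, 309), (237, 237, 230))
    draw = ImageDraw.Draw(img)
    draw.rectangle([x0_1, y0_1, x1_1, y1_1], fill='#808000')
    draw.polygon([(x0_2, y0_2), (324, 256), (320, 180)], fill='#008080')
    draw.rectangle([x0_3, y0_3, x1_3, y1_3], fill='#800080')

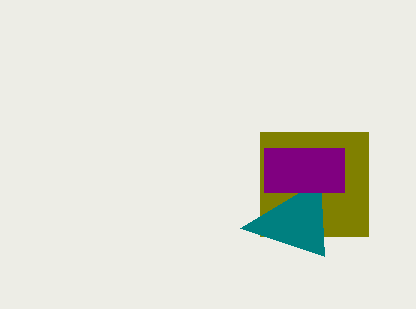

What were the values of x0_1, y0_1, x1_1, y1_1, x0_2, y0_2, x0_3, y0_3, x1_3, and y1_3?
x0_1 = 260; y0_1 = 132; x1_1 = 368; y1_1 = 236; x0_2 = 240; y0_2 = 228; x0_3 = 264; y0_3 = 148; x1_3 = 344; y1_3 = 192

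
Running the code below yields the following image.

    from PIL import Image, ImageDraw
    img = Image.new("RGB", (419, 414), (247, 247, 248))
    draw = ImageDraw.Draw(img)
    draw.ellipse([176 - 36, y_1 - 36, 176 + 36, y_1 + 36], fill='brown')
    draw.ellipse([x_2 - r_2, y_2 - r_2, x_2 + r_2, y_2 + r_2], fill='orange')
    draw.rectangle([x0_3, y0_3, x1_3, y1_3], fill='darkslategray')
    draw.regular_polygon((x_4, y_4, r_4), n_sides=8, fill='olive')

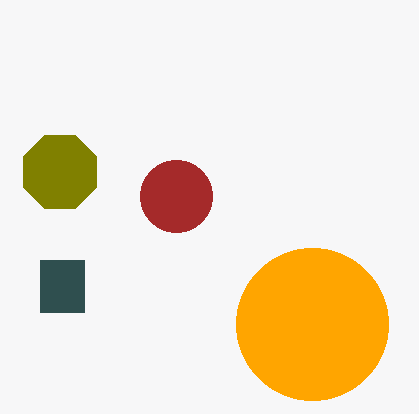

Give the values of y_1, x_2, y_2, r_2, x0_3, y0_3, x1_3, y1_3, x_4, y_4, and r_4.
y_1 = 196; x_2 = 312; y_2 = 324; r_2 = 76; x0_3 = 40; y0_3 = 260; x1_3 = 84; y1_3 = 312; x_4 = 60; y_4 = 172; r_4 = 40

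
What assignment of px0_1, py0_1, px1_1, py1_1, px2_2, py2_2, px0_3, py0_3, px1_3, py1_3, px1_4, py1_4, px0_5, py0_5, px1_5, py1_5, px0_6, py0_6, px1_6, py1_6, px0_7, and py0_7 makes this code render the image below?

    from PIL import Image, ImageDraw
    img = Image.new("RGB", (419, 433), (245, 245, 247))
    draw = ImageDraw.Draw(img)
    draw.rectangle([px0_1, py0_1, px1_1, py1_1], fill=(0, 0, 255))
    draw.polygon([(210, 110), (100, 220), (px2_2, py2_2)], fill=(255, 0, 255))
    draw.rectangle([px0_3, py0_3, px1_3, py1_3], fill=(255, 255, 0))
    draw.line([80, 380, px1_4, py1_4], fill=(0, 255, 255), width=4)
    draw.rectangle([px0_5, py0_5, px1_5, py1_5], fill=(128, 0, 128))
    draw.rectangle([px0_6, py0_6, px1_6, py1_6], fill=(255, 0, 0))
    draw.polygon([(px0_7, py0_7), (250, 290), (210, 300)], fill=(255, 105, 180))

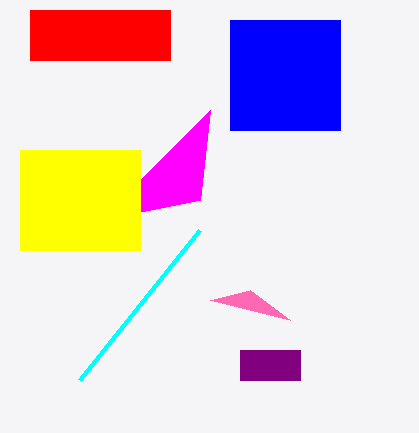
px0_1 = 230
py0_1 = 20
px1_1 = 340
py1_1 = 130
px2_2 = 200
py2_2 = 200
px0_3 = 20
py0_3 = 150
px1_3 = 140
py1_3 = 250
px1_4 = 200
py1_4 = 230
px0_5 = 240
py0_5 = 350
px1_5 = 300
py1_5 = 380
px0_6 = 30
py0_6 = 10
px1_6 = 170
py1_6 = 60
px0_7 = 290
py0_7 = 320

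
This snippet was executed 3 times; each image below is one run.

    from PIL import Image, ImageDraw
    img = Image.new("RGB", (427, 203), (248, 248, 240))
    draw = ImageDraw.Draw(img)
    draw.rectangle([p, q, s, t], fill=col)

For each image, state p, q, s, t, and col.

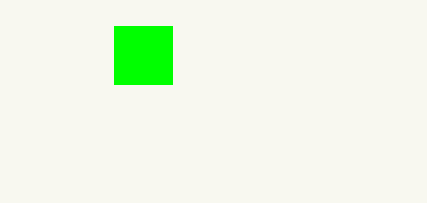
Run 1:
p = 114; q = 26; s = 172; t = 84; col = 'lime'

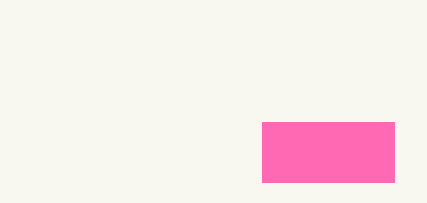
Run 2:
p = 262; q = 122; s = 394; t = 182; col = 'hotpink'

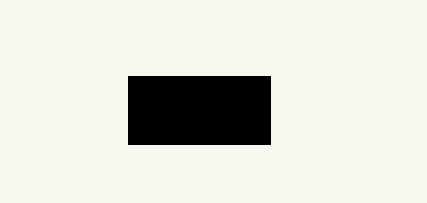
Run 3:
p = 128, q = 76, s = 270, t = 144, col = 'black'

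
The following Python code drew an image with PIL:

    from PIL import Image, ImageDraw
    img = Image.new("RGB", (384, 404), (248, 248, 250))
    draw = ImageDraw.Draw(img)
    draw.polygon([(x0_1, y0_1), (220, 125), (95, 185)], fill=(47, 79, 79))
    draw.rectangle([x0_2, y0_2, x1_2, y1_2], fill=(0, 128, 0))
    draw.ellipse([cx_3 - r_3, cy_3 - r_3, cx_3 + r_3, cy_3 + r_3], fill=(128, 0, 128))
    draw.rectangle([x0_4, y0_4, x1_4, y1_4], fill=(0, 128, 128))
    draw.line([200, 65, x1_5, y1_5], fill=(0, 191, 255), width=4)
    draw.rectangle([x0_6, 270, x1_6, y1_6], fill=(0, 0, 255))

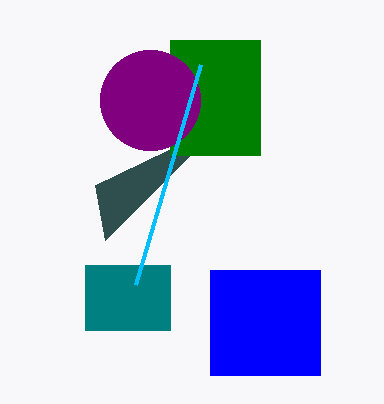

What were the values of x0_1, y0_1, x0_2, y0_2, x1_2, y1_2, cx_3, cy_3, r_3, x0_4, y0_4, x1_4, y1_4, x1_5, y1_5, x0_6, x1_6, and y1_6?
x0_1 = 105; y0_1 = 240; x0_2 = 170; y0_2 = 40; x1_2 = 260; y1_2 = 155; cx_3 = 150; cy_3 = 100; r_3 = 50; x0_4 = 85; y0_4 = 265; x1_4 = 170; y1_4 = 330; x1_5 = 135; y1_5 = 285; x0_6 = 210; x1_6 = 320; y1_6 = 375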